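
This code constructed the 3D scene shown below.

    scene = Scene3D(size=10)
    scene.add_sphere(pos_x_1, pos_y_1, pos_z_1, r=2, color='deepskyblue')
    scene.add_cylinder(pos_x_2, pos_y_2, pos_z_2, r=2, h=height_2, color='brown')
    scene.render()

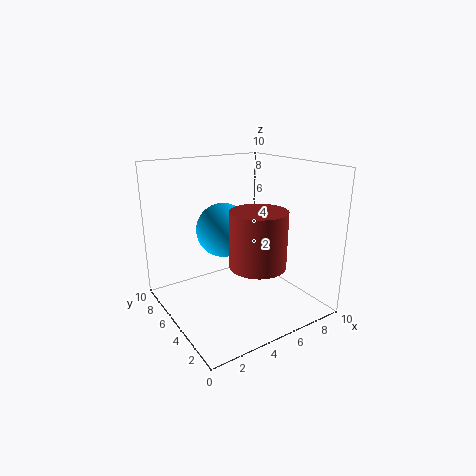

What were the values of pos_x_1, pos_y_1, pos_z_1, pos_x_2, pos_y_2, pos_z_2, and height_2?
pos_x_1 = 5; pos_y_1 = 7; pos_z_1 = 5; pos_x_2 = 6; pos_y_2 = 4; pos_z_2 = 3; height_2 = 4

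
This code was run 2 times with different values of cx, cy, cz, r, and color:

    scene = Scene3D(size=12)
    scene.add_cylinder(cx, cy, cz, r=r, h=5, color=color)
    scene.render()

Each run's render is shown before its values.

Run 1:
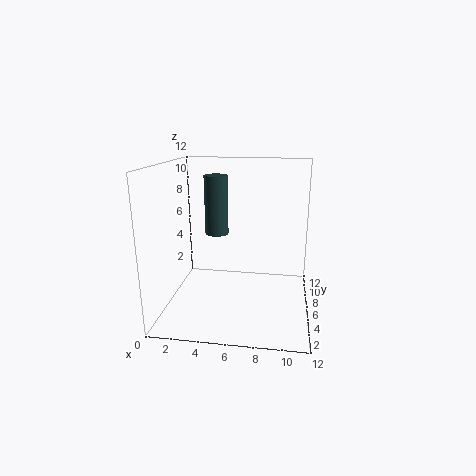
cx = 4, cy = 7, cz = 6, r = 1, color = 'darkslategray'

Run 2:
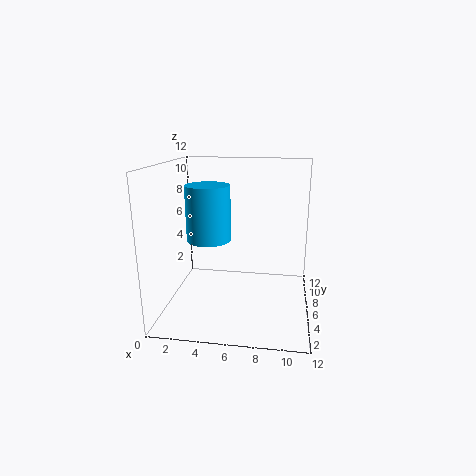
cx = 3, cy = 8, cz = 5, r = 2, color = 'deepskyblue'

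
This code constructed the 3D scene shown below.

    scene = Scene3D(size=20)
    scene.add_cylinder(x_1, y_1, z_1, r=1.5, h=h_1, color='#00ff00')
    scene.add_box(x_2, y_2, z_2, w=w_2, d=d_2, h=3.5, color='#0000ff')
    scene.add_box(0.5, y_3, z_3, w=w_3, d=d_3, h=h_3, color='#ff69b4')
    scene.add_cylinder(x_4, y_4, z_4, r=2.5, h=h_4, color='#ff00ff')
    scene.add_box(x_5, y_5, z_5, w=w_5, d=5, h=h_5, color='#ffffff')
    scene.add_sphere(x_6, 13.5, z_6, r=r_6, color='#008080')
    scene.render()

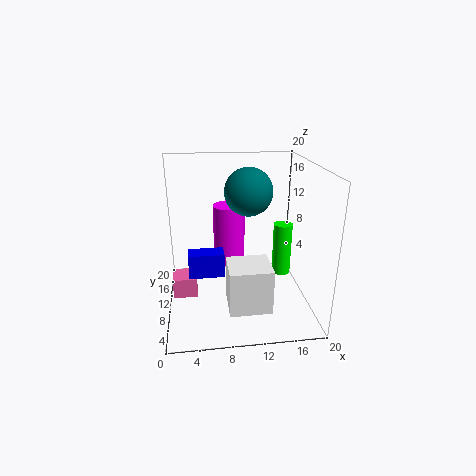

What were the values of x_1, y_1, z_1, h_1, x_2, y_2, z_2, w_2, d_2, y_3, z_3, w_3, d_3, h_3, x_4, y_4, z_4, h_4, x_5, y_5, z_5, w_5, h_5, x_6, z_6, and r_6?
x_1 = 18, y_1 = 15.5, z_1 = 1, h_1 = 8.5, x_2 = 3, y_2 = 9, z_2 = 4.5, w_2 = 5, d_2 = 2.5, y_3 = 10.5, z_3 = 0.5, w_3 = 3.5, d_3 = 3.5, h_3 = 3, x_4 = 9.5, y_4 = 17, z_4 = 3, h_4 = 9.5, x_5 = 8, y_5 = 2.5, z_5 = 2.5, w_5 = 5.5, h_5 = 6, x_6 = 12, z_6 = 15.5, r_6 = 3.5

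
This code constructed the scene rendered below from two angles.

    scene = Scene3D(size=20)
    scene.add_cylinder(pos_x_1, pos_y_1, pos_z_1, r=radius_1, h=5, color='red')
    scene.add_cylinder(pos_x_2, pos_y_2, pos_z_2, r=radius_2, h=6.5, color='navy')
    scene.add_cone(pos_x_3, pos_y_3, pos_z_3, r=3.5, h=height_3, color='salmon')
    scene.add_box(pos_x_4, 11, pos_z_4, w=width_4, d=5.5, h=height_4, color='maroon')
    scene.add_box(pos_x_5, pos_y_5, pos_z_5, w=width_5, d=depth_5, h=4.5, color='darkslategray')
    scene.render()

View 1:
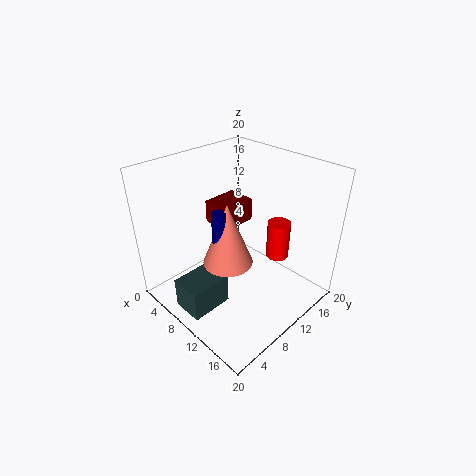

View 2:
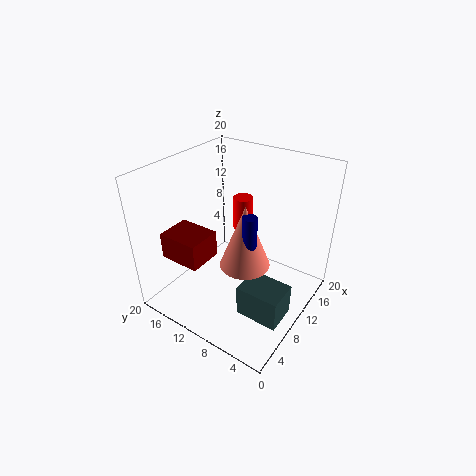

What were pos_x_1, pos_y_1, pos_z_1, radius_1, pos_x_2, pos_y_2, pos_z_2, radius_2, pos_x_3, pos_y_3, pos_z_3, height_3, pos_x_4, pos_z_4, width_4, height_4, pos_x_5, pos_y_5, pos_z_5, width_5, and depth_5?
pos_x_1 = 15, pos_y_1 = 12.5, pos_z_1 = 8.5, radius_1 = 1.5, pos_x_2 = 9, pos_y_2 = 7.5, pos_z_2 = 8, radius_2 = 1, pos_x_3 = 9.5, pos_y_3 = 8.5, pos_z_3 = 6.5, height_3 = 9, pos_x_4 = 2, pos_z_4 = 9, width_4 = 4.5, height_4 = 3.5, pos_x_5 = 6, pos_y_5 = 1.5, pos_z_5 = 0.5, width_5 = 4.5, depth_5 = 6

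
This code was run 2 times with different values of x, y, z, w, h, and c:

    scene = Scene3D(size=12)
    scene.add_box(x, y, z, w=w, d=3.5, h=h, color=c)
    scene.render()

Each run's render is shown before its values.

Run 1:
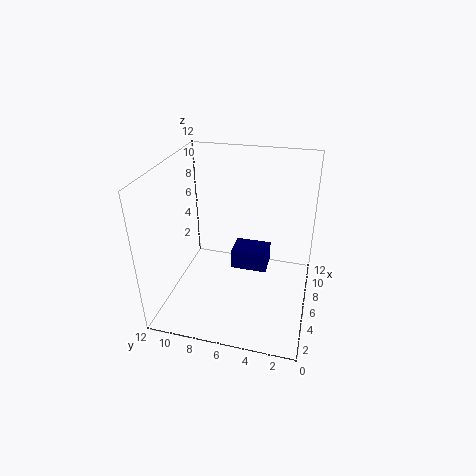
x = 9, y = 4, z = 0.5, w = 2.5, h = 2, c = 'navy'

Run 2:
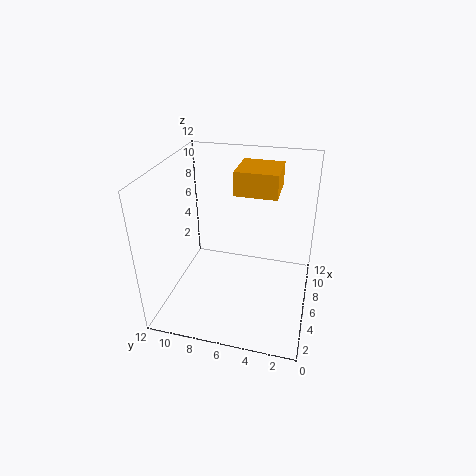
x = 6.5, y = 3, z = 9.5, w = 3.5, h = 2, c = 'orange'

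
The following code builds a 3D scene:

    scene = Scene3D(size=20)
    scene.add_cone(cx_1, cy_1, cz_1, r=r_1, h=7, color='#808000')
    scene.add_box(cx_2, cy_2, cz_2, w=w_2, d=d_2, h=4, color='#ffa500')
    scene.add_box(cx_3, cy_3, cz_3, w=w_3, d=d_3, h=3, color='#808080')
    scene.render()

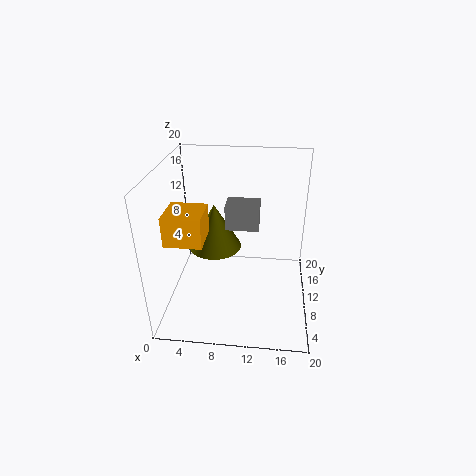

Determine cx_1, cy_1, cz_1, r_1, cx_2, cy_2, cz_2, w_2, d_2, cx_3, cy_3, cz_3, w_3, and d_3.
cx_1 = 6, cy_1 = 14, cz_1 = 6, r_1 = 4, cx_2 = 1, cy_2 = 5, cz_2 = 11, w_2 = 5, d_2 = 5, cx_3 = 9, cy_3 = 5, cz_3 = 14, w_3 = 4, d_3 = 3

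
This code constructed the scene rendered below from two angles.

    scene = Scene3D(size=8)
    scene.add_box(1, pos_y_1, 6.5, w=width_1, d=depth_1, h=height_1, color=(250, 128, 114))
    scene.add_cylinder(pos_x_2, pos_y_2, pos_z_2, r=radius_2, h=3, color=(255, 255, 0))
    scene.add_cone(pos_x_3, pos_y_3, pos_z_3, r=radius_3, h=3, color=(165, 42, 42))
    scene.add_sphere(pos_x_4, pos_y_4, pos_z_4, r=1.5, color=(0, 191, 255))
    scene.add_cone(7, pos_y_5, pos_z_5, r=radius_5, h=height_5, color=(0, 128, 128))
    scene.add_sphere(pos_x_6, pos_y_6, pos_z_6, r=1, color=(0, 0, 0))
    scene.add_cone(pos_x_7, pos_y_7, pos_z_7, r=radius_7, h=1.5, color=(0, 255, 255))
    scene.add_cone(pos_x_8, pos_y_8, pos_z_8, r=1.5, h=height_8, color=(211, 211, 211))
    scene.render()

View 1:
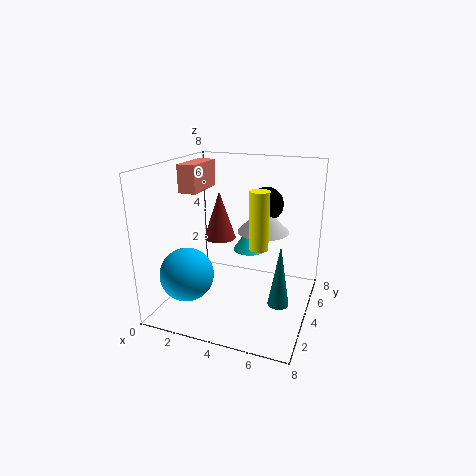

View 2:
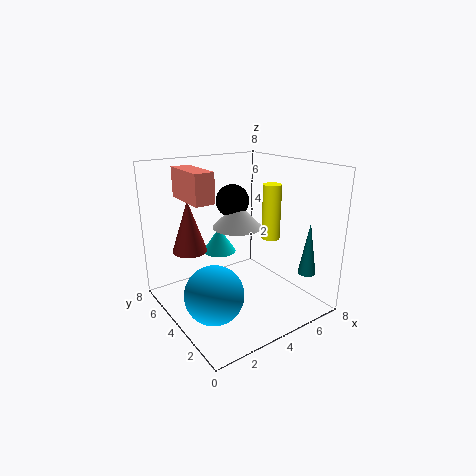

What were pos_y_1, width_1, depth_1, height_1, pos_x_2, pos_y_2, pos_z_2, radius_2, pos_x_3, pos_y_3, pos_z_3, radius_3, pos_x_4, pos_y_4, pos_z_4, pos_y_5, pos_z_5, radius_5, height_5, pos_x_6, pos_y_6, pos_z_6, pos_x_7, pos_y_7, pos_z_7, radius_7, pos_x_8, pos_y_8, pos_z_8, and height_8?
pos_y_1 = 3; width_1 = 1; depth_1 = 2.5; height_1 = 1.5; pos_x_2 = 5.5; pos_y_2 = 3; pos_z_2 = 4; radius_2 = 0.5; pos_x_3 = 2; pos_y_3 = 6; pos_z_3 = 3; radius_3 = 1; pos_x_4 = 1.5; pos_y_4 = 2.5; pos_z_4 = 2; pos_y_5 = 1.5; pos_z_5 = 2; radius_5 = 0.5; height_5 = 3; pos_x_6 = 5; pos_y_6 = 6; pos_z_6 = 5.5; pos_x_7 = 4; pos_y_7 = 6; pos_z_7 = 2.5; radius_7 = 1; pos_x_8 = 5; pos_y_8 = 5.5; pos_z_8 = 4; height_8 = 1.5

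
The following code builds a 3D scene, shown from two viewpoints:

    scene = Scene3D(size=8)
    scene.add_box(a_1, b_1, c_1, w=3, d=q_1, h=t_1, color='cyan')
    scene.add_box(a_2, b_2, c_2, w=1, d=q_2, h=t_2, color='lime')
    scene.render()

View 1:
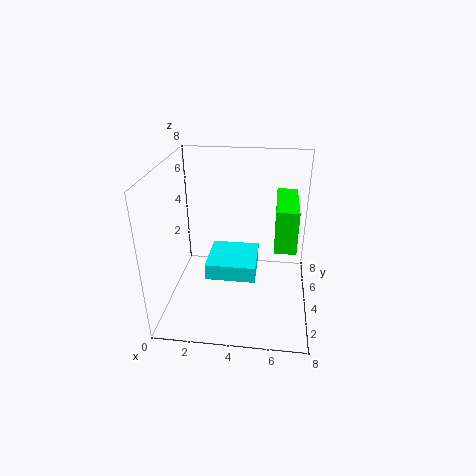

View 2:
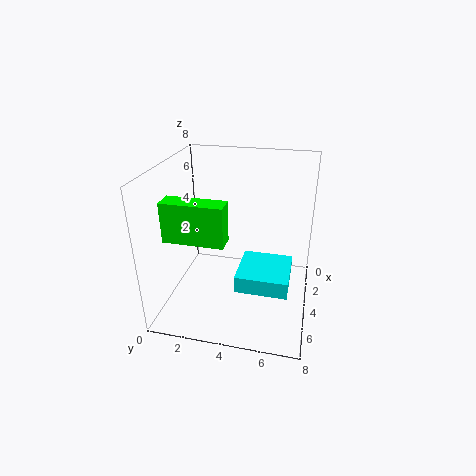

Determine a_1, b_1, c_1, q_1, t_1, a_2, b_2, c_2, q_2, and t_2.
a_1 = 2; b_1 = 4; c_1 = 1; q_1 = 3; t_1 = 1; a_2 = 6; b_2 = 1; c_2 = 5; q_2 = 3; t_2 = 2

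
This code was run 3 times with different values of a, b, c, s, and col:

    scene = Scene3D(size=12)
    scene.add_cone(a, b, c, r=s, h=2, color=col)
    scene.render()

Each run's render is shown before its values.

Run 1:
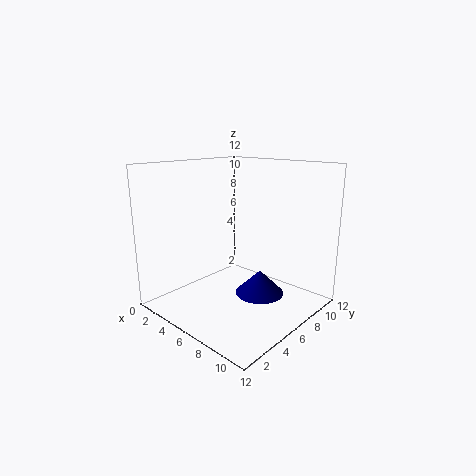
a = 8, b = 6.5, c = 1.5, s = 2, col = 'navy'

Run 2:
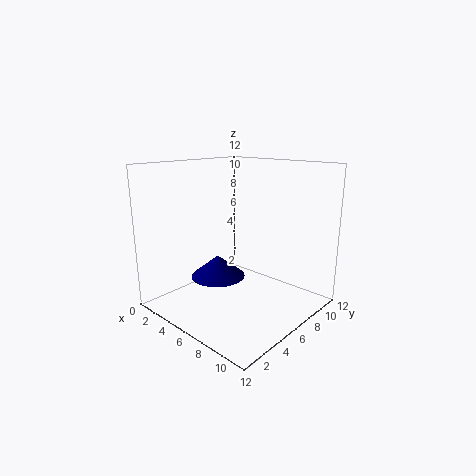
a = 3, b = 6.5, c = 1.5, s = 2.5, col = 'navy'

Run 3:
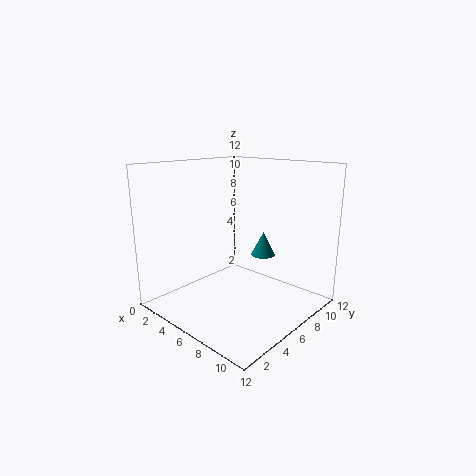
a = 7.5, b = 7.5, c = 4.5, s = 1, col = 'teal'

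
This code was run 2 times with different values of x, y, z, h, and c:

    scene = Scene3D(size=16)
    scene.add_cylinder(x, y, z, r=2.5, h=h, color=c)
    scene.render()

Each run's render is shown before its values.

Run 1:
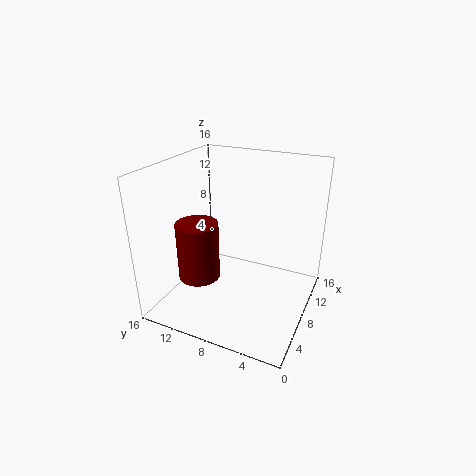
x = 7.5, y = 13, z = 2, h = 7, c = 'maroon'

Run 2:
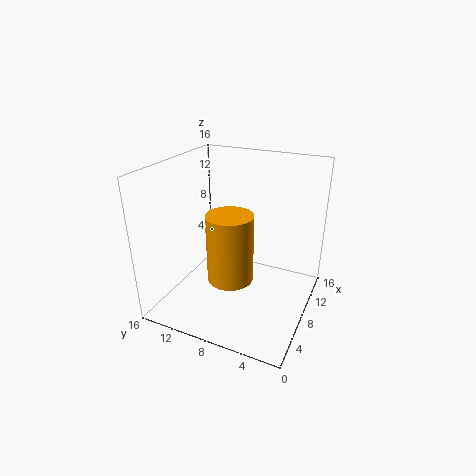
x = 6, y = 8, z = 4, h = 7.5, c = 'orange'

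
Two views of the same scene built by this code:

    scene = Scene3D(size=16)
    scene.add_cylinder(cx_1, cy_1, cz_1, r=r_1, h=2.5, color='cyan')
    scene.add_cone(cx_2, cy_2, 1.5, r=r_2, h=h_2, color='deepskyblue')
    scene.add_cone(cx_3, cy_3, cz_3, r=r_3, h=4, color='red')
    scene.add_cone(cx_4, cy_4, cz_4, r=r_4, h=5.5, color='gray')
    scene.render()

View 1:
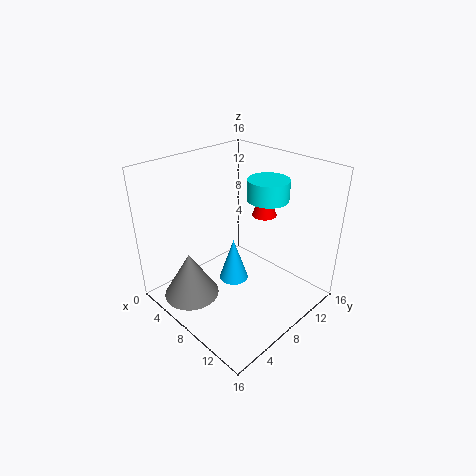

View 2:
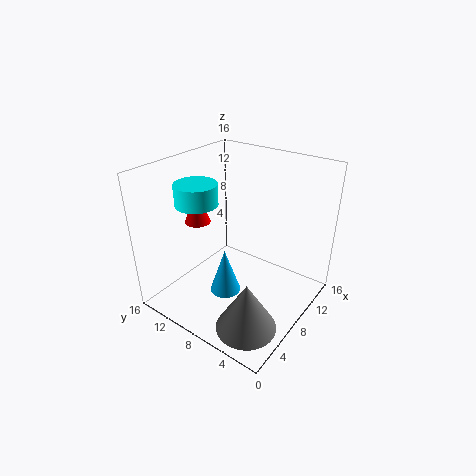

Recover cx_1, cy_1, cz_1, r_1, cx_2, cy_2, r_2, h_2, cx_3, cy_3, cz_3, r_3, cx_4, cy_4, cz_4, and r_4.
cx_1 = 7.5
cy_1 = 13.5
cz_1 = 10.75
r_1 = 2.5
cx_2 = 6.5
cy_2 = 8.75
r_2 = 1.75
h_2 = 5.25
cx_3 = 7.25
cy_3 = 13.25
cz_3 = 8.75
r_3 = 1.5
cx_4 = 4
cy_4 = 4
cz_4 = 0.25
r_4 = 3.25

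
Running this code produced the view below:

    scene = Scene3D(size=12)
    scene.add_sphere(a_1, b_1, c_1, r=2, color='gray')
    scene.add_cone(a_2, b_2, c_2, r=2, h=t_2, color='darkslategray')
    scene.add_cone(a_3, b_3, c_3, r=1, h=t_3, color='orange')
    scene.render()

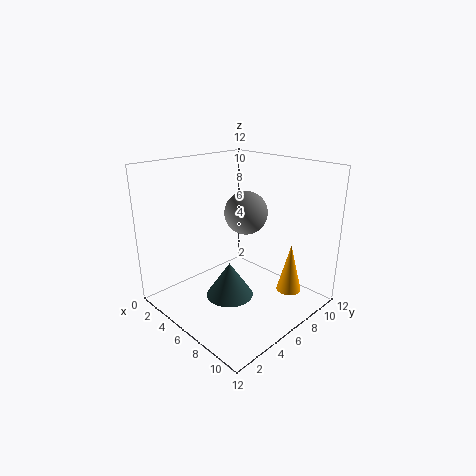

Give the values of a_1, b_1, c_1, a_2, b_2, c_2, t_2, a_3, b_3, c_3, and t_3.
a_1 = 4
b_1 = 9
c_1 = 7
a_2 = 6
b_2 = 5
c_2 = 1
t_2 = 3
a_3 = 10
b_3 = 8
c_3 = 2
t_3 = 4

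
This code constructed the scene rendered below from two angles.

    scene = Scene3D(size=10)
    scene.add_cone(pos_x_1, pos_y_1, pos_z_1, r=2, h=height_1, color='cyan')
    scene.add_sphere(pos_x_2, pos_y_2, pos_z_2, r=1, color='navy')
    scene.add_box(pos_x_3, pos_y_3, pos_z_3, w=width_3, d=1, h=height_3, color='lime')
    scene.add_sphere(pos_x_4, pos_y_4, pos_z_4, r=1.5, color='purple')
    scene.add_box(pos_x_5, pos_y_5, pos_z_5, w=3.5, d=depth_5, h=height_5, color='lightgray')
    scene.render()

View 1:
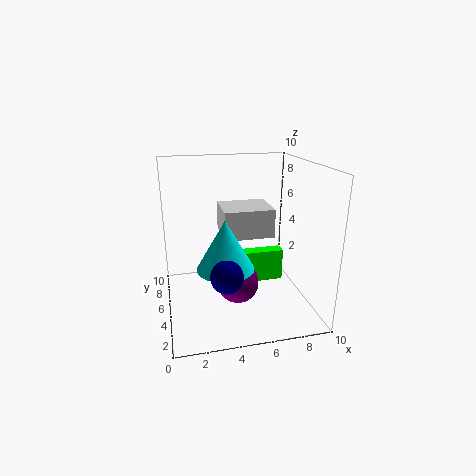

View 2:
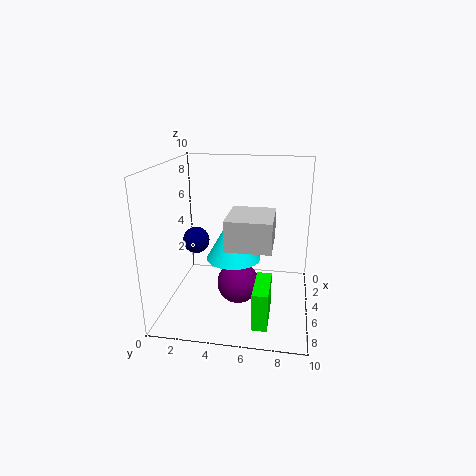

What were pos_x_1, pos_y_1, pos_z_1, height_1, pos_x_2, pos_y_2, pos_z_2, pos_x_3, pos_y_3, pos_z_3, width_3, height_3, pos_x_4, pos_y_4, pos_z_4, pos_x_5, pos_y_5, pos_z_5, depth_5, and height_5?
pos_x_1 = 4; pos_y_1 = 4.5; pos_z_1 = 3; height_1 = 3.5; pos_x_2 = 3.5; pos_y_2 = 1.5; pos_z_2 = 4; pos_x_3 = 6; pos_y_3 = 6.5; pos_z_3 = 0.5; width_3 = 3; height_3 = 2.5; pos_x_4 = 5; pos_y_4 = 5; pos_z_4 = 1.5; pos_x_5 = 4; pos_y_5 = 4.5; pos_z_5 = 5; depth_5 = 3; height_5 = 2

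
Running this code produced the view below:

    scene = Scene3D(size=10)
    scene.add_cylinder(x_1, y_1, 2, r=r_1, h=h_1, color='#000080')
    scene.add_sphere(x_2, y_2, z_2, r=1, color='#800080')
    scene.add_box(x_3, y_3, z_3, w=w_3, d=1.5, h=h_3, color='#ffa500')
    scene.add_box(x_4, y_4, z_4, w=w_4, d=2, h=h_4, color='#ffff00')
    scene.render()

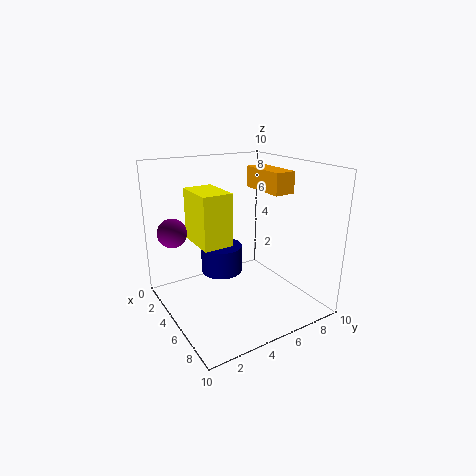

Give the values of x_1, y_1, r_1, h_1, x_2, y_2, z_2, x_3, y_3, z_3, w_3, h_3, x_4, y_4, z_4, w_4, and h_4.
x_1 = 3.5; y_1 = 4.5; r_1 = 1.5; h_1 = 2; x_2 = 3; y_2 = 1; z_2 = 5.5; x_3 = 3; y_3 = 7; z_3 = 8; w_3 = 3.5; h_3 = 1.5; x_4 = 3; y_4 = 2; z_4 = 5; w_4 = 3; h_4 = 3.5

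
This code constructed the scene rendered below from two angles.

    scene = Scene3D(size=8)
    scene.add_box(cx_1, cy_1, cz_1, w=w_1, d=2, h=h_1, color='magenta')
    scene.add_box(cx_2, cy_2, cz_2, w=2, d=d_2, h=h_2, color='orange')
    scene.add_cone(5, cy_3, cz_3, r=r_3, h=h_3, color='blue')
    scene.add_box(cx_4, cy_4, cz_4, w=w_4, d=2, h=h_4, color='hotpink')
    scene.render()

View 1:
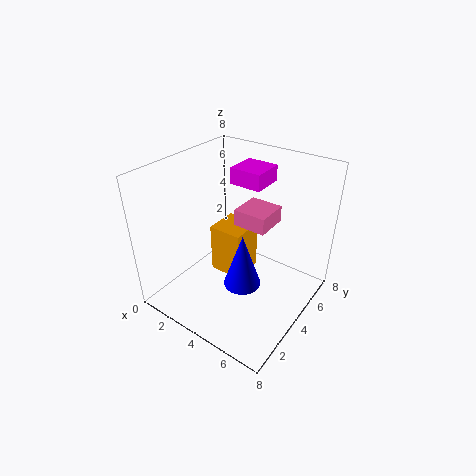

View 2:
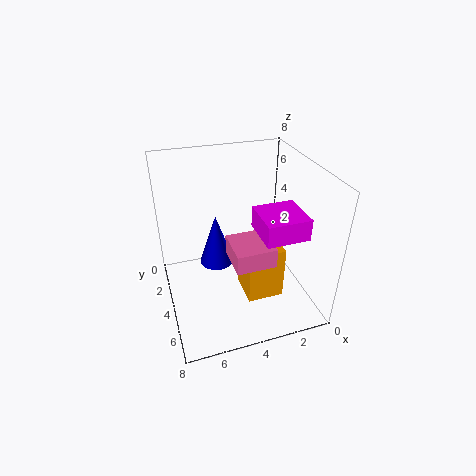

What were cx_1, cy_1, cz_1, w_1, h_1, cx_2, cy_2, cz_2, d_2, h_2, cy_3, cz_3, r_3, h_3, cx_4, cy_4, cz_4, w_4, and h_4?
cx_1 = 2
cy_1 = 6
cz_1 = 6
w_1 = 2
h_1 = 1
cx_2 = 2
cy_2 = 4
cz_2 = 1
d_2 = 2
h_2 = 3
cy_3 = 3
cz_3 = 2
r_3 = 1
h_3 = 3
cx_4 = 3
cy_4 = 5
cz_4 = 4
w_4 = 2
h_4 = 1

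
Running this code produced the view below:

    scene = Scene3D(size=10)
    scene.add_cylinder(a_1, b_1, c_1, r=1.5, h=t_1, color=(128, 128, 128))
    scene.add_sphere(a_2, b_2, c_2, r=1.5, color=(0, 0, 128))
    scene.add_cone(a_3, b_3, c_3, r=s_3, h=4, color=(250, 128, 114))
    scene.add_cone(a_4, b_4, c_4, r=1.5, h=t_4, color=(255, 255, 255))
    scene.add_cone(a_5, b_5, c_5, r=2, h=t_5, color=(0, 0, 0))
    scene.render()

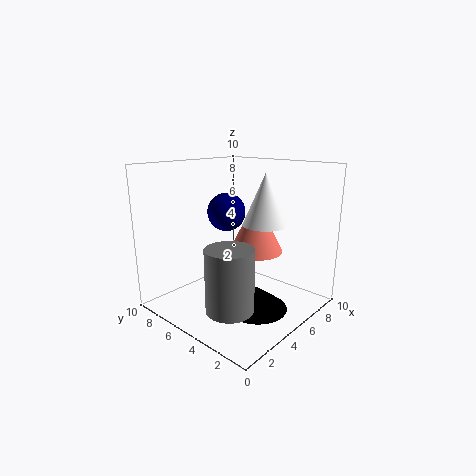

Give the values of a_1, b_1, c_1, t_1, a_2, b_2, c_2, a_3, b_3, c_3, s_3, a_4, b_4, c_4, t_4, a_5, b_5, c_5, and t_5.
a_1 = 2; b_1 = 3; c_1 = 1.5; t_1 = 4; a_2 = 7; b_2 = 8; c_2 = 6; a_3 = 7; b_3 = 5; c_3 = 3.5; s_3 = 2; a_4 = 6; b_4 = 3.5; c_4 = 6; t_4 = 3.5; a_5 = 4; b_5 = 2.5; c_5 = 1; t_5 = 1.5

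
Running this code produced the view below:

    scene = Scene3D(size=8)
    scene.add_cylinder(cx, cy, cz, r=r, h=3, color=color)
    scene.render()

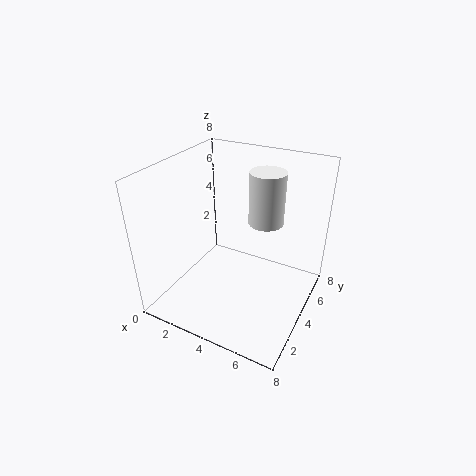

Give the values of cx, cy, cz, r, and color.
cx = 5, cy = 5.5, cz = 4.5, r = 1, color = 'white'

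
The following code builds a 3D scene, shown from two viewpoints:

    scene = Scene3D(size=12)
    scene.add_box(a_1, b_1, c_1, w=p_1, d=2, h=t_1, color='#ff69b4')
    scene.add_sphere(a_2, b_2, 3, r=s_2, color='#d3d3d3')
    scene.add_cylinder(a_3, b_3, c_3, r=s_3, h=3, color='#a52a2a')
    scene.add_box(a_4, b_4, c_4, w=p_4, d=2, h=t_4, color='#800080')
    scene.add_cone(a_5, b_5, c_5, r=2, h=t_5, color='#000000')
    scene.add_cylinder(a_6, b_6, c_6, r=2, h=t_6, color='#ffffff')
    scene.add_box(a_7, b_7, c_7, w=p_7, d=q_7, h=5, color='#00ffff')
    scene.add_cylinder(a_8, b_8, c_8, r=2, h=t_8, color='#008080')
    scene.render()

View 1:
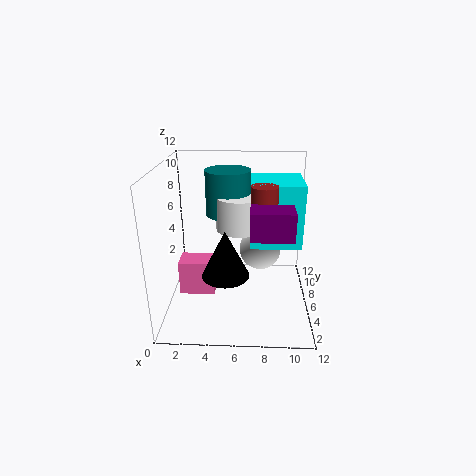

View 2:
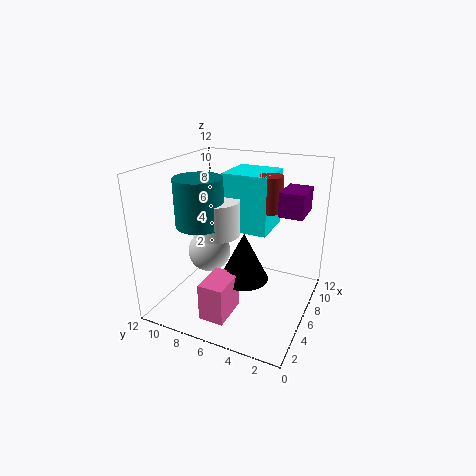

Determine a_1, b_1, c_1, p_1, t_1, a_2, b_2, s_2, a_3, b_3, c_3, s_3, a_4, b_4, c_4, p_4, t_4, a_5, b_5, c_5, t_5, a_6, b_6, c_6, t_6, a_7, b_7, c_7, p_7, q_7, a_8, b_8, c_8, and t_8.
a_1 = 1, b_1 = 5, c_1 = 1, p_1 = 3, t_1 = 3, a_2 = 8, b_2 = 10, s_2 = 2, a_3 = 8, b_3 = 4, c_3 = 8, s_3 = 1, a_4 = 7, b_4 = 1, c_4 = 8, p_4 = 3, t_4 = 2, a_5 = 5, b_5 = 5, c_5 = 3, t_5 = 4, a_6 = 6, b_6 = 8, c_6 = 6, t_6 = 3, a_7 = 7, b_7 = 4, c_7 = 6, p_7 = 4, q_7 = 4, a_8 = 5, b_8 = 9, c_8 = 7, t_8 = 4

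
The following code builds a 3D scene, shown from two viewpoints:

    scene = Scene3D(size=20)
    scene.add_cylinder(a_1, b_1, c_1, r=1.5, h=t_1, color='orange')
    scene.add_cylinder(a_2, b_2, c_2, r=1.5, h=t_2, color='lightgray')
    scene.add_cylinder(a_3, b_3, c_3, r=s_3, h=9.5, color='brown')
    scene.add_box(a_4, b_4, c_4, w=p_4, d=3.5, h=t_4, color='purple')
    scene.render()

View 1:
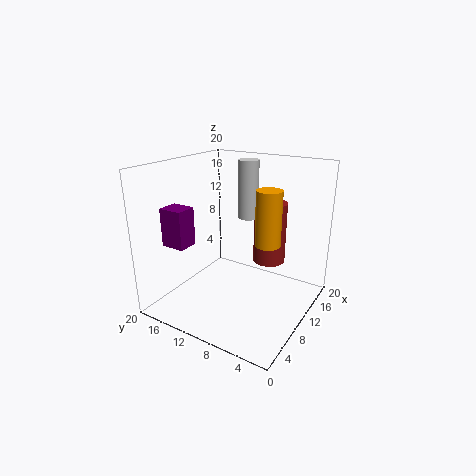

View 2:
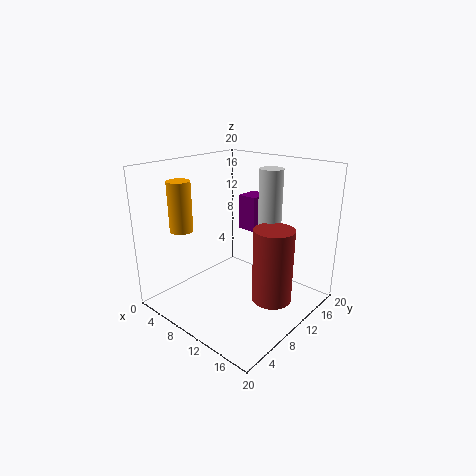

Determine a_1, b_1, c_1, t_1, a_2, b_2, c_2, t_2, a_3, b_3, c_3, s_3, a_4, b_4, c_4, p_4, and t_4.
a_1 = 6
b_1 = 3.5
c_1 = 12
t_1 = 6.5
a_2 = 14.5
b_2 = 11
c_2 = 11.5
t_2 = 8.5
a_3 = 17
b_3 = 8.5
c_3 = 4
s_3 = 2.5
a_4 = 5
b_4 = 16
c_4 = 8.5
p_4 = 3
t_4 = 5.5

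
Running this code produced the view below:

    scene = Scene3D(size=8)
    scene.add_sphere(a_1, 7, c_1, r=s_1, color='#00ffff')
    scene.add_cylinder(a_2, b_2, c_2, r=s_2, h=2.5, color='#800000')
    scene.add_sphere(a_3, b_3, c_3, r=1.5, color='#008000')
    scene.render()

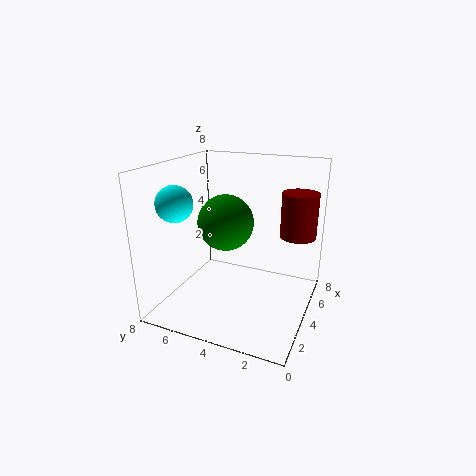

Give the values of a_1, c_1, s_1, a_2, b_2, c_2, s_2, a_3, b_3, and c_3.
a_1 = 2.5
c_1 = 6
s_1 = 1
a_2 = 5.5
b_2 = 1
c_2 = 4
s_2 = 1
a_3 = 3.5
b_3 = 4.5
c_3 = 5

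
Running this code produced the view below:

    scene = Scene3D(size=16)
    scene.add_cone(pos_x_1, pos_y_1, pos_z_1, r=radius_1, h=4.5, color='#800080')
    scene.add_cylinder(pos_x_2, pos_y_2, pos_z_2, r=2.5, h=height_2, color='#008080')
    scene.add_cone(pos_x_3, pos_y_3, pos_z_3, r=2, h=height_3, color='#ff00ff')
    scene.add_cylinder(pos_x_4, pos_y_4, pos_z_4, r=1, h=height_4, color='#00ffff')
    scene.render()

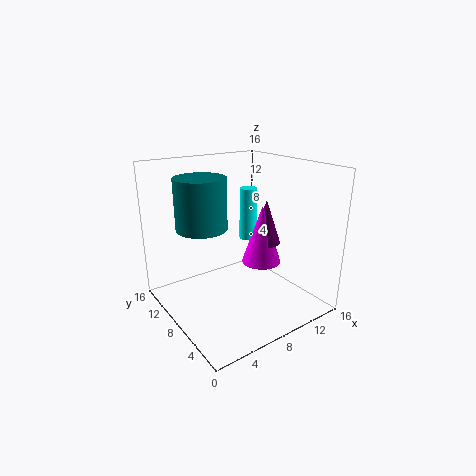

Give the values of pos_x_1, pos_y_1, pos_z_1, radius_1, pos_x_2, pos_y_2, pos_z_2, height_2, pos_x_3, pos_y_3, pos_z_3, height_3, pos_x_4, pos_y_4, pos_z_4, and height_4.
pos_x_1 = 9; pos_y_1 = 4.5; pos_z_1 = 8.5; radius_1 = 1.5; pos_x_2 = 3; pos_y_2 = 7; pos_z_2 = 10.5; height_2 = 5; pos_x_3 = 8.5; pos_y_3 = 4.5; pos_z_3 = 6.5; height_3 = 6; pos_x_4 = 10.5; pos_y_4 = 9.5; pos_z_4 = 7; height_4 = 6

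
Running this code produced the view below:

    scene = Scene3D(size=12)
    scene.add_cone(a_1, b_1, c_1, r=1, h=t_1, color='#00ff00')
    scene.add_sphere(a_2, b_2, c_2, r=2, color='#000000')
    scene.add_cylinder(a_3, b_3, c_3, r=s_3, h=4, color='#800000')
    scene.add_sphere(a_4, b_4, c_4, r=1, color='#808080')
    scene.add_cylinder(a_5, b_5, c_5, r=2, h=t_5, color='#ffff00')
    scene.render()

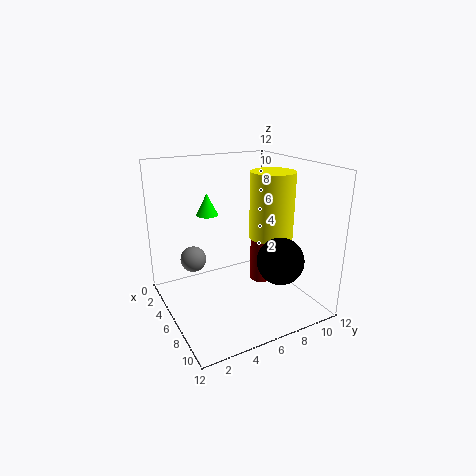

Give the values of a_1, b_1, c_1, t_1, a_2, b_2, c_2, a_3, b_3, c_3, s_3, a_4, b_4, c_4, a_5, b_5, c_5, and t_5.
a_1 = 2; b_1 = 5; c_1 = 7; t_1 = 2; a_2 = 8; b_2 = 9; c_2 = 4; a_3 = 5; b_3 = 9; c_3 = 1; s_3 = 1; a_4 = 6; b_4 = 2; c_4 = 5; a_5 = 5; b_5 = 10; c_5 = 5; t_5 = 6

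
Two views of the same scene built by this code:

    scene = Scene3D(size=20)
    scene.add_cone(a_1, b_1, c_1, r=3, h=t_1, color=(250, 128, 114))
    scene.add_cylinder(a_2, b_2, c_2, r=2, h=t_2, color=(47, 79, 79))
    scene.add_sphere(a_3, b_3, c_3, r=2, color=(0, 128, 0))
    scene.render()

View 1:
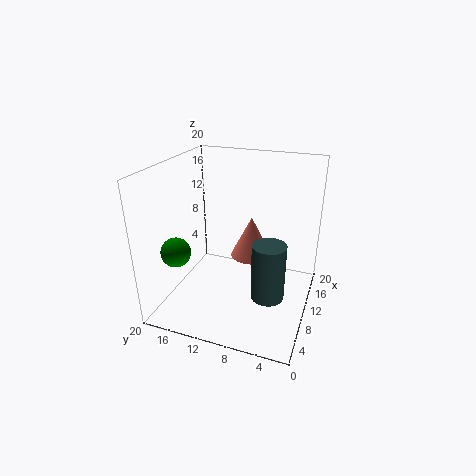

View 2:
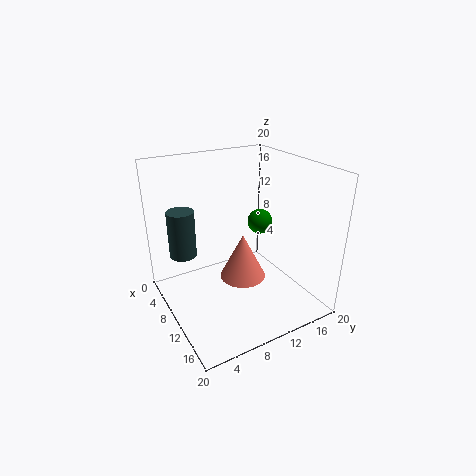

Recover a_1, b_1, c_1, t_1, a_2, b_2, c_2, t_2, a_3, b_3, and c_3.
a_1 = 13
b_1 = 9
c_1 = 6
t_1 = 6
a_2 = 4
b_2 = 4
c_2 = 6
t_2 = 7
a_3 = 5
b_3 = 17
c_3 = 9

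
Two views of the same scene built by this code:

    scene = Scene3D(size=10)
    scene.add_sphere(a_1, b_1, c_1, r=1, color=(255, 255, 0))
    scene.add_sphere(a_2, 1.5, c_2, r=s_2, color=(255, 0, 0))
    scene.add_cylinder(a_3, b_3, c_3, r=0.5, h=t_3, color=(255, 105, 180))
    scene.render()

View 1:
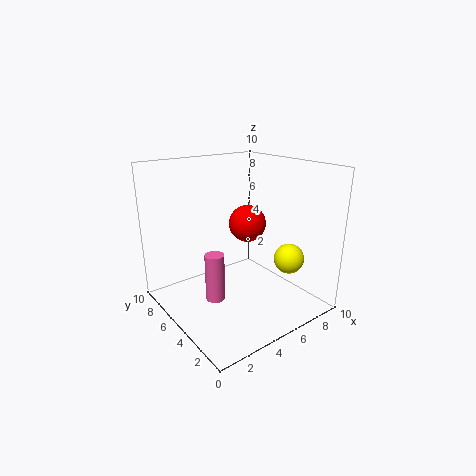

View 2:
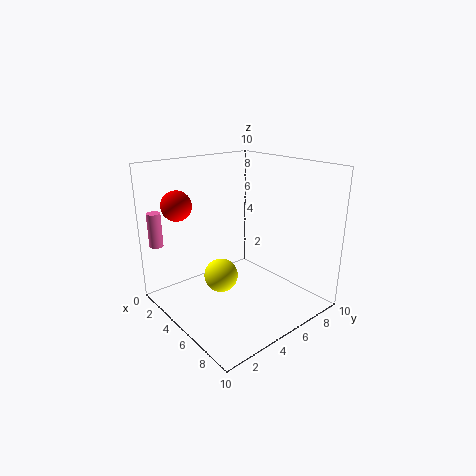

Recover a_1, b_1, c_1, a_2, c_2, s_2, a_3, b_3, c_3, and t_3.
a_1 = 7, b_1 = 2, c_1 = 4, a_2 = 3, c_2 = 7.5, s_2 = 1, a_3 = 0.5, b_3 = 1, c_3 = 4, t_3 = 2.5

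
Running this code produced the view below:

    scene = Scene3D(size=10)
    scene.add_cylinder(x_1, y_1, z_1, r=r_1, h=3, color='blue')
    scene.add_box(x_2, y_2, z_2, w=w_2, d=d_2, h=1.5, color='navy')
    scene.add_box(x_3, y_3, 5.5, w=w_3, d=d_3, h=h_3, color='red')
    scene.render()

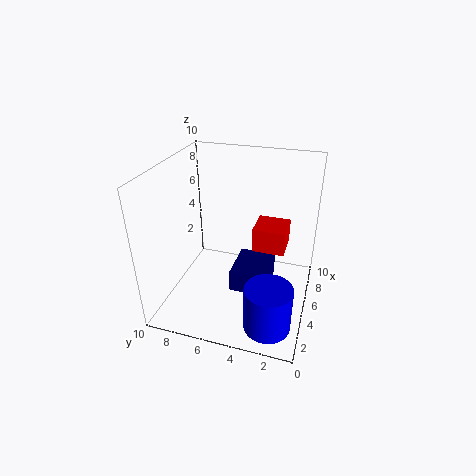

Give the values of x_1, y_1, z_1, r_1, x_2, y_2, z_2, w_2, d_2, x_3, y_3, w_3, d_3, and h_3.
x_1 = 1.5, y_1 = 2, z_1 = 1, r_1 = 1.5, x_2 = 3, y_2 = 2.5, z_2 = 2, w_2 = 3, d_2 = 2.5, x_3 = 3, y_3 = 1.5, w_3 = 2, d_3 = 2, h_3 = 1.5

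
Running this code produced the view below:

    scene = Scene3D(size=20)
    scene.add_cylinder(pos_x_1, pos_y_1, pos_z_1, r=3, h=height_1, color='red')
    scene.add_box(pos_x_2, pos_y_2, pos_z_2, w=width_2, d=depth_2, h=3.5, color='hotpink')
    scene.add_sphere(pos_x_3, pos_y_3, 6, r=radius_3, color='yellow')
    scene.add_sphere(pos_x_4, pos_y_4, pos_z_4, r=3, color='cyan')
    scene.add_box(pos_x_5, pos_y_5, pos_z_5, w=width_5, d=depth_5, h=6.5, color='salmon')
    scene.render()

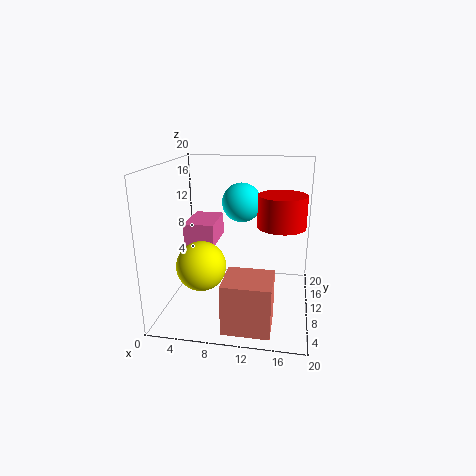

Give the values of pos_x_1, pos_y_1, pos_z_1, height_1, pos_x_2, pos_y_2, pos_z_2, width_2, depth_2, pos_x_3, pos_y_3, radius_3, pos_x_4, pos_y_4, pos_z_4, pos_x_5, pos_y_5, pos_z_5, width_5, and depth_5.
pos_x_1 = 16, pos_y_1 = 7, pos_z_1 = 13, height_1 = 4, pos_x_2 = 1.5, pos_y_2 = 11.5, pos_z_2 = 7.5, width_2 = 4.5, depth_2 = 7, pos_x_3 = 5, pos_y_3 = 8.5, radius_3 = 3.5, pos_x_4 = 9.5, pos_y_4 = 16, pos_z_4 = 13.5, pos_x_5 = 9.5, pos_y_5 = 0.5, pos_z_5 = 1, width_5 = 6, depth_5 = 5.5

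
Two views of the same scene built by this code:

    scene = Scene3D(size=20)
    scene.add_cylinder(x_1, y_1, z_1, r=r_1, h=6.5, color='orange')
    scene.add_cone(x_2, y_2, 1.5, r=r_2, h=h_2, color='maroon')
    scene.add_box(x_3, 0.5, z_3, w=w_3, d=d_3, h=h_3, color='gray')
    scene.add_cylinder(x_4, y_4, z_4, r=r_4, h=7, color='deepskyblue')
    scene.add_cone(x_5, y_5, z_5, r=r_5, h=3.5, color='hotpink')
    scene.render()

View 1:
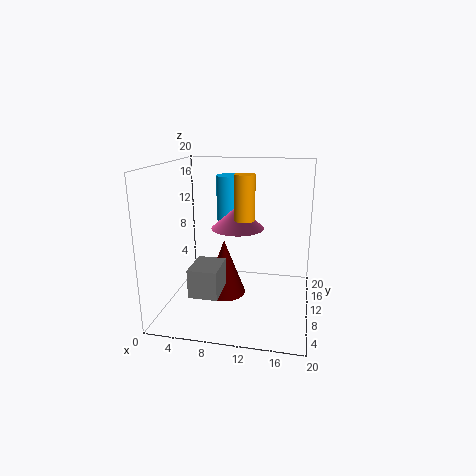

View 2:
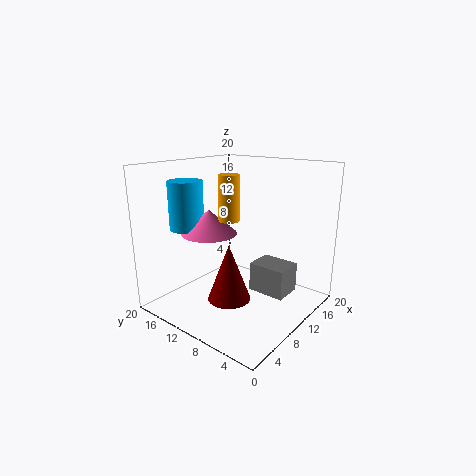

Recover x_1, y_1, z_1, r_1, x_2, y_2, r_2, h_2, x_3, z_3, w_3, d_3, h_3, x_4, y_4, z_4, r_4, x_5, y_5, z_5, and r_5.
x_1 = 10.5; y_1 = 12; z_1 = 12; r_1 = 1.5; x_2 = 8; y_2 = 10; r_2 = 3; h_2 = 8; x_3 = 6; z_3 = 5.5; w_3 = 3.5; d_3 = 4.5; h_3 = 3.5; x_4 = 7.5; y_4 = 17.5; z_4 = 10.5; r_4 = 2.5; x_5 = 9; y_5 = 14.5; z_5 = 10; r_5 = 4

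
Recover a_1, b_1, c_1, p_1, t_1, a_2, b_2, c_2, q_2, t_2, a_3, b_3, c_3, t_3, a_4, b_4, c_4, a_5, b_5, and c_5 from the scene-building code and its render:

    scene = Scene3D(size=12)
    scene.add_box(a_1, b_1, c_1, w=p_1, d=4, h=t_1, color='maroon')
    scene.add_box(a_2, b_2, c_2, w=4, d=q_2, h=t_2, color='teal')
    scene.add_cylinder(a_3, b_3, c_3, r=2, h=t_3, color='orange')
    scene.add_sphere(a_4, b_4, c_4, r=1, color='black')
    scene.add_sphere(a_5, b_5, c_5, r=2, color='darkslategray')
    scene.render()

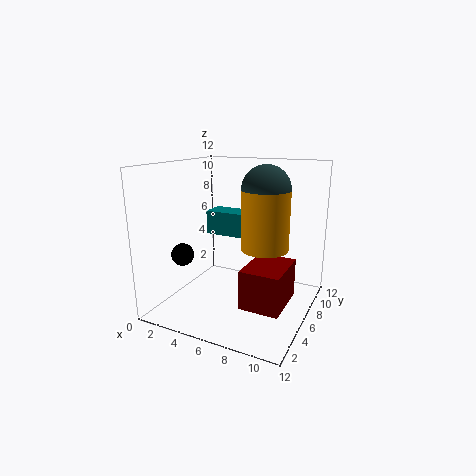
a_1 = 8
b_1 = 2
c_1 = 2
p_1 = 3
t_1 = 3
a_2 = 3
b_2 = 6
c_2 = 6
q_2 = 2
t_2 = 2
a_3 = 8
b_3 = 7
c_3 = 5
t_3 = 5
a_4 = 1
b_4 = 5
c_4 = 4
a_5 = 8
b_5 = 7
c_5 = 10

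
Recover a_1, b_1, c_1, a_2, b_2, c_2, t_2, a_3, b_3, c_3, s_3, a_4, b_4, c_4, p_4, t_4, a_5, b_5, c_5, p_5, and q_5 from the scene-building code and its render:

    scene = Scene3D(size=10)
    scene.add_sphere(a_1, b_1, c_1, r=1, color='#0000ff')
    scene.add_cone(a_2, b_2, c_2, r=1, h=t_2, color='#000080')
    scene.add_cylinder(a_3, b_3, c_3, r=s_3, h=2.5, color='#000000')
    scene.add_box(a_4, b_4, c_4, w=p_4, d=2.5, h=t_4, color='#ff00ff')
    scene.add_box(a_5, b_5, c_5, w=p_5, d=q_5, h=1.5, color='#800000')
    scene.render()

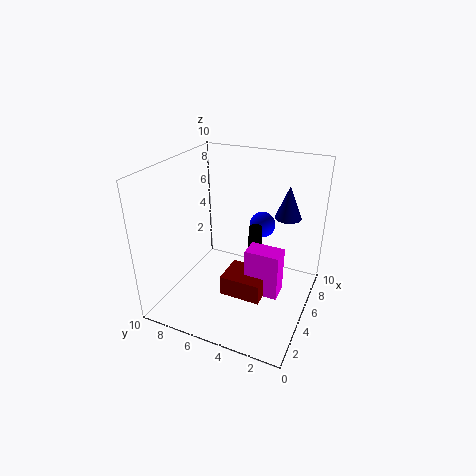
a_1 = 8.5
b_1 = 4.5
c_1 = 4.5
a_2 = 8.5
b_2 = 2.5
c_2 = 5.5
t_2 = 2.5
a_3 = 7
b_3 = 4.5
c_3 = 2.5
s_3 = 0.5
a_4 = 5
b_4 = 2
c_4 = 0.5
p_4 = 1.5
t_4 = 3.5
a_5 = 4
b_5 = 3
c_5 = 0.5
p_5 = 2.5
q_5 = 3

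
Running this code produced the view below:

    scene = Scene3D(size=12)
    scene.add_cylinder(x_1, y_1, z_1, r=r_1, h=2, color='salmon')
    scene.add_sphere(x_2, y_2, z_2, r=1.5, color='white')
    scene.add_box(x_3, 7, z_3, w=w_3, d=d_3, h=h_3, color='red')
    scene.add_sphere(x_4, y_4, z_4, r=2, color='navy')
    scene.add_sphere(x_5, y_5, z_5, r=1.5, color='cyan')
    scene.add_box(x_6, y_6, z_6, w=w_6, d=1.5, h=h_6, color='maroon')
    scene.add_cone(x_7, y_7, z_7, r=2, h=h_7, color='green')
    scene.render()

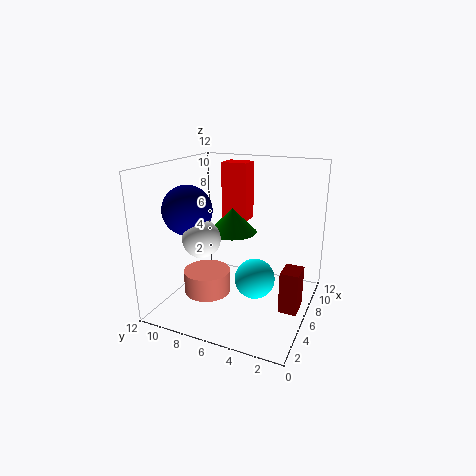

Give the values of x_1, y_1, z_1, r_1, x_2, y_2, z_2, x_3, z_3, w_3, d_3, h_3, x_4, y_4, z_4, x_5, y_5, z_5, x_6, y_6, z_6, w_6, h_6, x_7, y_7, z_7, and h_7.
x_1 = 5; y_1 = 8.5; z_1 = 1; r_1 = 2; x_2 = 3.5; y_2 = 8; z_2 = 6.5; x_3 = 10; z_3 = 6; w_3 = 2; d_3 = 2.5; h_3 = 5.5; x_4 = 4; y_4 = 9.5; z_4 = 8.5; x_5 = 3.5; y_5 = 3.5; z_5 = 4; x_6 = 5; y_6 = 0.5; z_6 = 0.5; w_6 = 2; h_6 = 3.5; x_7 = 6; y_7 = 6.5; z_7 = 6.5; h_7 = 2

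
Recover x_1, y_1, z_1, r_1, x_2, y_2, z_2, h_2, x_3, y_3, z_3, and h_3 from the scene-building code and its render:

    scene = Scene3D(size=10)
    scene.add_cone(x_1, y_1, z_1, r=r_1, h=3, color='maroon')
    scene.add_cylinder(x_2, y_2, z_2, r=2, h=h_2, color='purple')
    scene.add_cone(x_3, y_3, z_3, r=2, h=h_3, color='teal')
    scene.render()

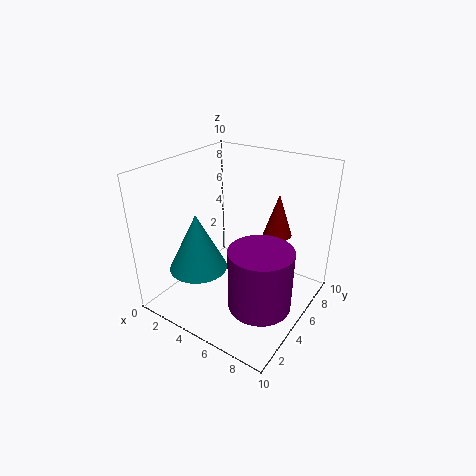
x_1 = 7
y_1 = 7
z_1 = 5
r_1 = 1
x_2 = 8
y_2 = 3
z_2 = 2
h_2 = 4
x_3 = 3
y_3 = 3
z_3 = 3
h_3 = 4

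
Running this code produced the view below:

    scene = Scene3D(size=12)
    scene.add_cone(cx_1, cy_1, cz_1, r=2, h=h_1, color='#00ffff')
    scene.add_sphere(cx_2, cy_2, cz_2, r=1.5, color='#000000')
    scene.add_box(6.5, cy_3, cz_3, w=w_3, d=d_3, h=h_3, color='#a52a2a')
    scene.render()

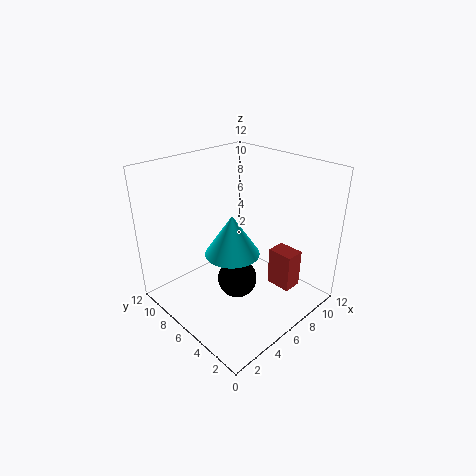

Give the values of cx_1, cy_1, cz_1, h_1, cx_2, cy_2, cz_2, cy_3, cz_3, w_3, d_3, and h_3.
cx_1 = 3.5, cy_1 = 4, cz_1 = 6.5, h_1 = 3, cx_2 = 4, cy_2 = 4, cz_2 = 4, cy_3 = 1, cz_3 = 3, w_3 = 1.5, d_3 = 2, h_3 = 3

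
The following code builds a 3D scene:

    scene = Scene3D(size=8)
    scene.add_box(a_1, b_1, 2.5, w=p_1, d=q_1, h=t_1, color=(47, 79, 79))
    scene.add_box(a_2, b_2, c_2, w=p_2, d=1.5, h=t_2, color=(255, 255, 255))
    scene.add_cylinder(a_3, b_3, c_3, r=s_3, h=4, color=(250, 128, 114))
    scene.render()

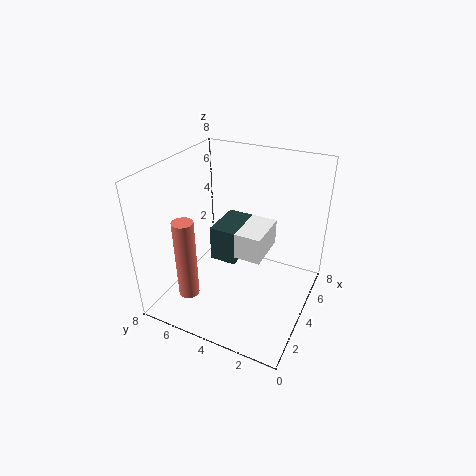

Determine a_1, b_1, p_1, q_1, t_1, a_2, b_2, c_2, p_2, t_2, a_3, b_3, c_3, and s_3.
a_1 = 3.5
b_1 = 4
p_1 = 2.5
q_1 = 1.5
t_1 = 2
a_2 = 3.5
b_2 = 2.5
c_2 = 3
p_2 = 2.5
t_2 = 1.5
a_3 = 0.5
b_3 = 5
c_3 = 2.5
s_3 = 0.5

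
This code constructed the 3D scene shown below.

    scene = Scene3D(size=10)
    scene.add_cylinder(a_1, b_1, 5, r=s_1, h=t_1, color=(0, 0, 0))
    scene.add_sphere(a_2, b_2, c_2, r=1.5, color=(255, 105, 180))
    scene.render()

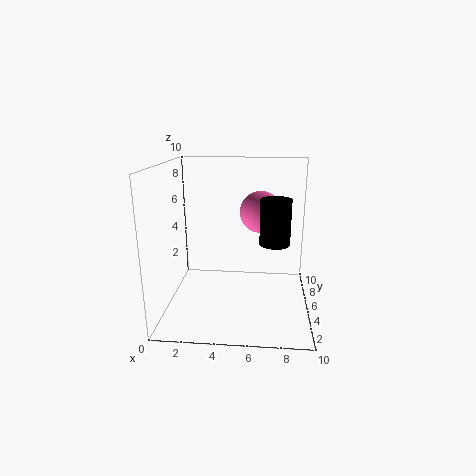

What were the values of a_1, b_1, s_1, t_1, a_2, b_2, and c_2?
a_1 = 7.5
b_1 = 4
s_1 = 1
t_1 = 3
a_2 = 6.5
b_2 = 6.5
c_2 = 6.5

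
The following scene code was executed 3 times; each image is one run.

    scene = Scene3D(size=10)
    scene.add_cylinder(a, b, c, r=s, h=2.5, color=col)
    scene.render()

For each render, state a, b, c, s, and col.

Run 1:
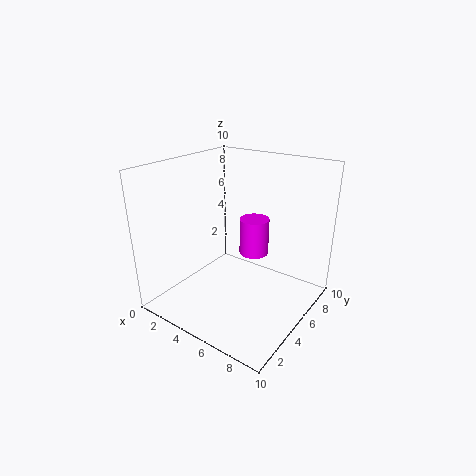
a = 6
b = 5.5
c = 4
s = 1
col = 'magenta'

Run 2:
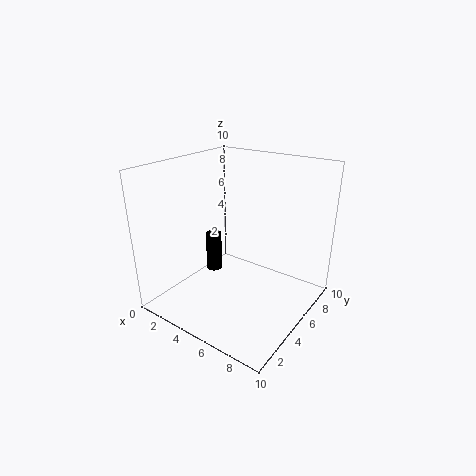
a = 4.5
b = 3
c = 3.5
s = 0.5
col = 'black'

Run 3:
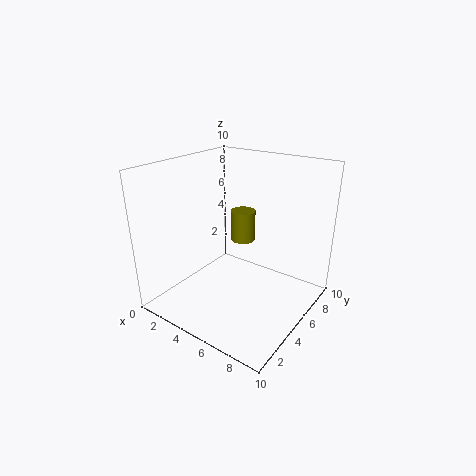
a = 3
b = 8.5
c = 3
s = 1
col = 'olive'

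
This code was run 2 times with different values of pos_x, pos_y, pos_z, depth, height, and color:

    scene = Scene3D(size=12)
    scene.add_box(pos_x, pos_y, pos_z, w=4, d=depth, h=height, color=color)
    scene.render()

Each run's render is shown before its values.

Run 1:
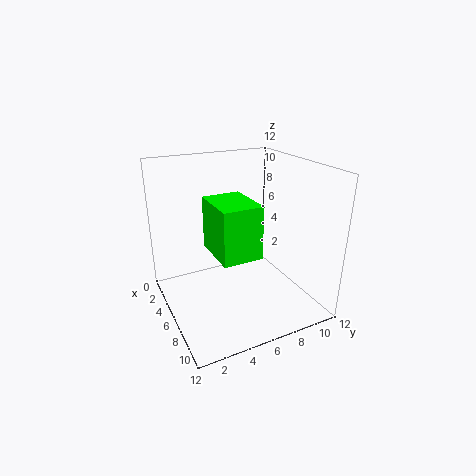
pos_x = 6; pos_y = 3; pos_z = 6; depth = 3; height = 4; color = 'lime'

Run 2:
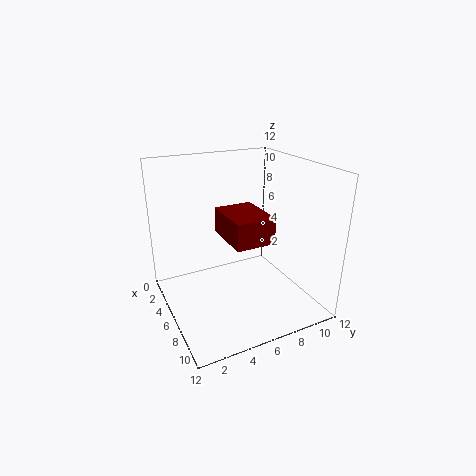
pos_x = 6; pos_y = 4; pos_z = 7; depth = 3; height = 2; color = 'maroon'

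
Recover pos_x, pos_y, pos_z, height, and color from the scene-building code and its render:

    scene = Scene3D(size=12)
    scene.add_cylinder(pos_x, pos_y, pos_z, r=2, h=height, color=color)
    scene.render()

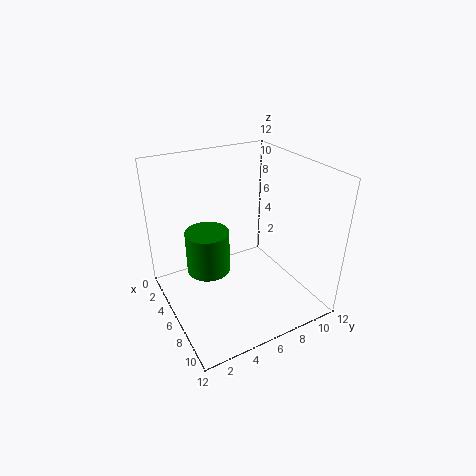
pos_x = 3, pos_y = 4.5, pos_z = 1.5, height = 4, color = 'green'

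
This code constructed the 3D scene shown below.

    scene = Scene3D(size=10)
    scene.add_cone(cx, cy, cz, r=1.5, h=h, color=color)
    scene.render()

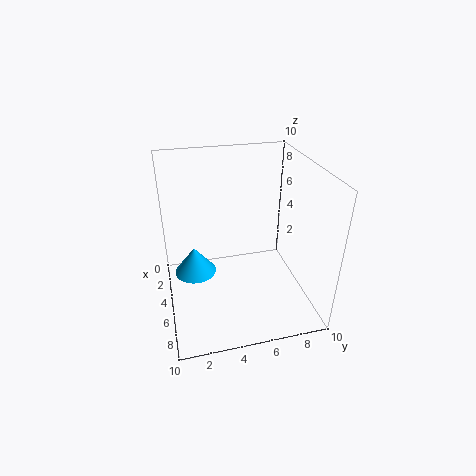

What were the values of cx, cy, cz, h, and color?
cx = 4, cy = 2, cz = 2, h = 2, color = 'deepskyblue'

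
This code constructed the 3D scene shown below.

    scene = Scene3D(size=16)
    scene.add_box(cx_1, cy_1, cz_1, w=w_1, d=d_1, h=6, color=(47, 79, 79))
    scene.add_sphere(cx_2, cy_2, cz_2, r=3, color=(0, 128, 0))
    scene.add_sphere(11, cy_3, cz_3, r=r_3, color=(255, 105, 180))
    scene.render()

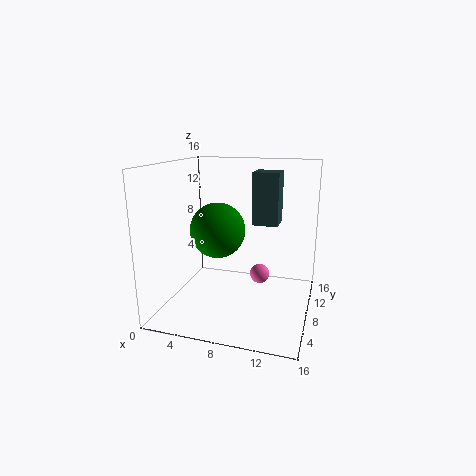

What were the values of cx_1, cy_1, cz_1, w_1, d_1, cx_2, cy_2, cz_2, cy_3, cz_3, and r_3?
cx_1 = 9; cy_1 = 10; cz_1 = 9; w_1 = 3; d_1 = 3; cx_2 = 6; cy_2 = 7; cz_2 = 9; cy_3 = 6; cz_3 = 5; r_3 = 1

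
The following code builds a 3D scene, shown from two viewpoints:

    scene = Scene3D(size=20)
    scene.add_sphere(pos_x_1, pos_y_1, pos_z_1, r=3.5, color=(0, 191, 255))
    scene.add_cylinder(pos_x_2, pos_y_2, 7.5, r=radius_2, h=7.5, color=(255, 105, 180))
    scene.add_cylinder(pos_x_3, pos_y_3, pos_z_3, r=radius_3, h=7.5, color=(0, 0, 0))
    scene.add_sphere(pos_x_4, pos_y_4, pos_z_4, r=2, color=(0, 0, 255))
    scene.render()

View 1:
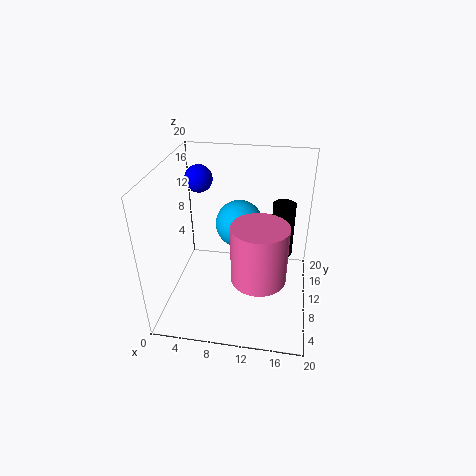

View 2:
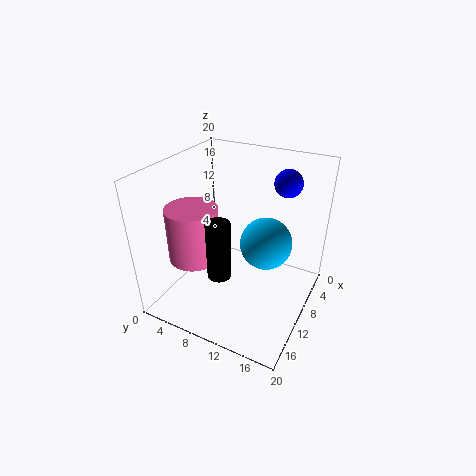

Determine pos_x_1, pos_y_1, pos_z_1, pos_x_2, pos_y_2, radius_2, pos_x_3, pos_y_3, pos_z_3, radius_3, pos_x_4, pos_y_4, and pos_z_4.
pos_x_1 = 9.5; pos_y_1 = 14; pos_z_1 = 10; pos_x_2 = 13.5; pos_y_2 = 5; radius_2 = 3.5; pos_x_3 = 16; pos_y_3 = 10.5; pos_z_3 = 8; radius_3 = 1.5; pos_x_4 = 3.5; pos_y_4 = 14.5; pos_z_4 = 16.5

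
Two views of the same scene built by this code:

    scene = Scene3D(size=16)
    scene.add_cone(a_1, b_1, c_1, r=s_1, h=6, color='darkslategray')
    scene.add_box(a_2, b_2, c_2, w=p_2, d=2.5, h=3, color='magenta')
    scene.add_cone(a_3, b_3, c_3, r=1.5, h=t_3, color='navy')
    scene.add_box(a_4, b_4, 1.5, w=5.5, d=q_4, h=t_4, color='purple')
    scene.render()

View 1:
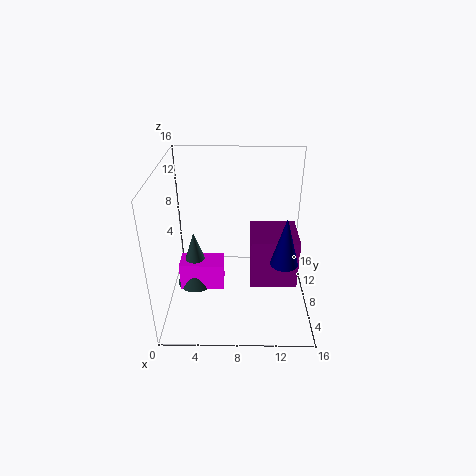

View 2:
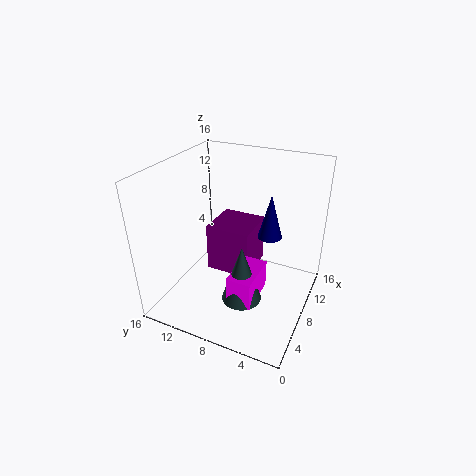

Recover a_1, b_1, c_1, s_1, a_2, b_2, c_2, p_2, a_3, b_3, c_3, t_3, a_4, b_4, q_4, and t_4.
a_1 = 3.5, b_1 = 5.5, c_1 = 4, s_1 = 2, a_2 = 2, b_2 = 4, c_2 = 4, p_2 = 4.5, a_3 = 13, b_3 = 6, c_3 = 6, t_3 = 5.5, a_4 = 9.5, b_4 = 7.5, q_4 = 5.5, t_4 = 6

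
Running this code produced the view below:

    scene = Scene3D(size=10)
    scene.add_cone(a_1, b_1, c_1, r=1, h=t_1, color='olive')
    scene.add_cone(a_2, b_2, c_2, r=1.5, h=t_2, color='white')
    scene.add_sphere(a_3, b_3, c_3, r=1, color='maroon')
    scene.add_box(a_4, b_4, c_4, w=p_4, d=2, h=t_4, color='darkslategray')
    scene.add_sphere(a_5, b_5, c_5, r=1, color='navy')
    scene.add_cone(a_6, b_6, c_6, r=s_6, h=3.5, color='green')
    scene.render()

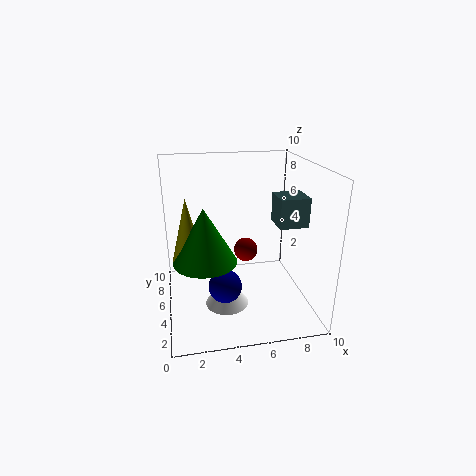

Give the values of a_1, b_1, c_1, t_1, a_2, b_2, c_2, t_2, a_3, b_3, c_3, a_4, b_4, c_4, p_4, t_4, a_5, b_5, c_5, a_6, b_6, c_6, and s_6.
a_1 = 1.5, b_1 = 3.5, c_1 = 4.5, t_1 = 4, a_2 = 4, b_2 = 4, c_2 = 0.5, t_2 = 2, a_3 = 6.5, b_3 = 9, c_3 = 2, a_4 = 7.5, b_4 = 3.5, c_4 = 6, p_4 = 2, t_4 = 2, a_5 = 3.5, b_5 = 1.5, c_5 = 3.5, a_6 = 2.5, b_6 = 3, c_6 = 4.5, s_6 = 2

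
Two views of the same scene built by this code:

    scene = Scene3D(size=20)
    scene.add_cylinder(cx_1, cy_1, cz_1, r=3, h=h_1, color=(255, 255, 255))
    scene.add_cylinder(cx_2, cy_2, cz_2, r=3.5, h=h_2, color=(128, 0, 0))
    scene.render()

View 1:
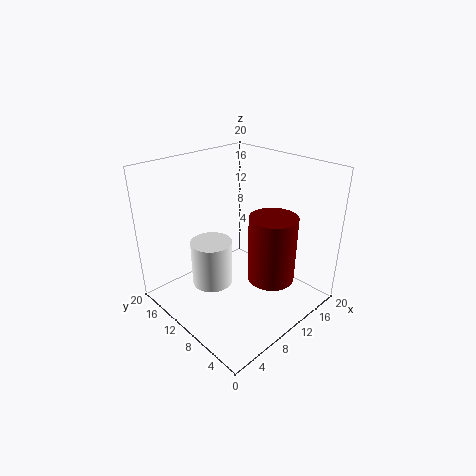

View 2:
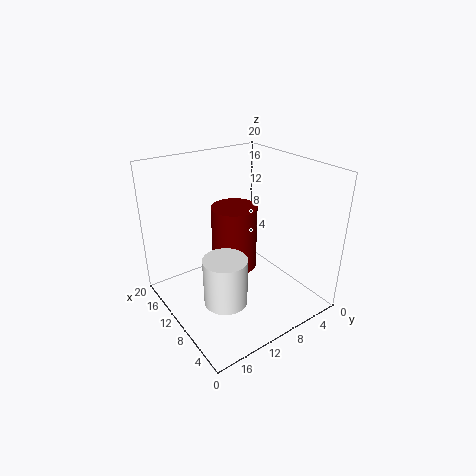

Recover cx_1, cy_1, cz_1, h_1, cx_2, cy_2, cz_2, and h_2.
cx_1 = 8
cy_1 = 13.5
cz_1 = 2
h_1 = 6.75
cx_2 = 14.5
cy_2 = 7.5
cz_2 = 2.5
h_2 = 10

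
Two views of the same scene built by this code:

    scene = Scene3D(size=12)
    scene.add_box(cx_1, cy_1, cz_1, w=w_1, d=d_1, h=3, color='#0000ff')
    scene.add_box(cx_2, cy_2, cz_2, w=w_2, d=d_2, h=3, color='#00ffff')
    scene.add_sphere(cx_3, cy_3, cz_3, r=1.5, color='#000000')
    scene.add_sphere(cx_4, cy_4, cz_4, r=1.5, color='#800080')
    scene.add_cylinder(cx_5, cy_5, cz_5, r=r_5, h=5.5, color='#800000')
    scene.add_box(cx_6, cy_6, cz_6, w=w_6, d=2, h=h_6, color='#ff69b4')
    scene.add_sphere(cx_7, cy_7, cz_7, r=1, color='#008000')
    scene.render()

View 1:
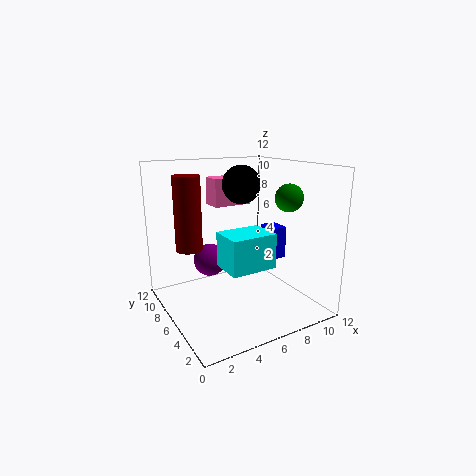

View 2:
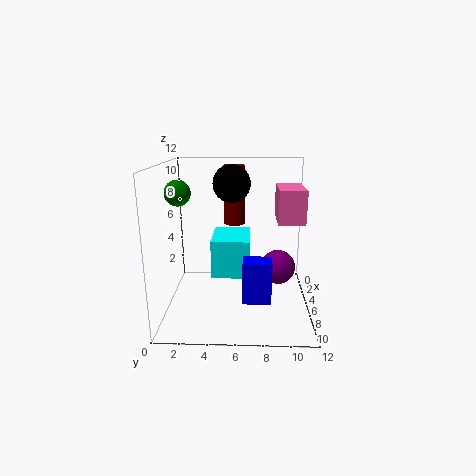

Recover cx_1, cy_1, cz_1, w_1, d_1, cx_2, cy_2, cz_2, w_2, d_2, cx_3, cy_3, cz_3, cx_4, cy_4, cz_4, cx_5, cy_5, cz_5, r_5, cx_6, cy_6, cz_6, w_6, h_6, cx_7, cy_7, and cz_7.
cx_1 = 10; cy_1 = 6.5; cz_1 = 3; w_1 = 1.5; d_1 = 2; cx_2 = 4.5; cy_2 = 4; cz_2 = 3.5; w_2 = 4; d_2 = 3; cx_3 = 6; cy_3 = 5.5; cz_3 = 10.5; cx_4 = 5; cy_4 = 9.5; cz_4 = 3; cx_5 = 1.5; cy_5 = 5.5; cz_5 = 6; r_5 = 1; cx_6 = 5.5; cy_6 = 9; cz_6 = 8; w_6 = 3.5; h_6 = 2.5; cx_7 = 7.5; cy_7 = 1.5; cz_7 = 10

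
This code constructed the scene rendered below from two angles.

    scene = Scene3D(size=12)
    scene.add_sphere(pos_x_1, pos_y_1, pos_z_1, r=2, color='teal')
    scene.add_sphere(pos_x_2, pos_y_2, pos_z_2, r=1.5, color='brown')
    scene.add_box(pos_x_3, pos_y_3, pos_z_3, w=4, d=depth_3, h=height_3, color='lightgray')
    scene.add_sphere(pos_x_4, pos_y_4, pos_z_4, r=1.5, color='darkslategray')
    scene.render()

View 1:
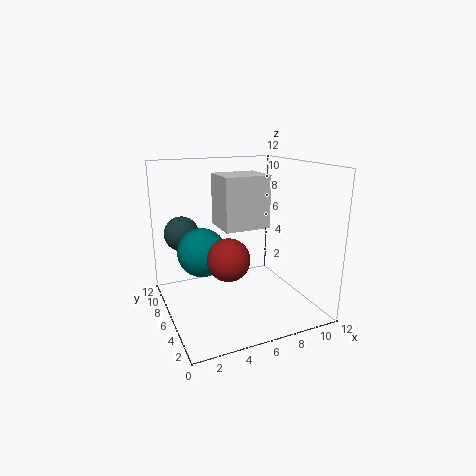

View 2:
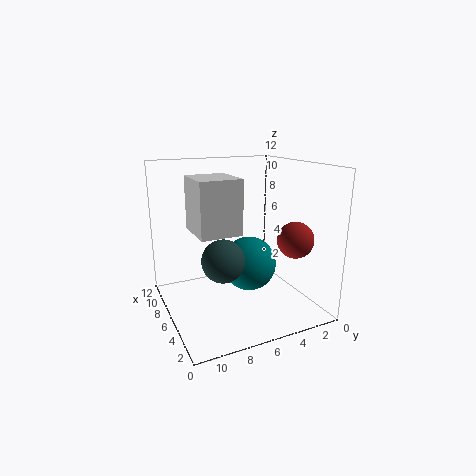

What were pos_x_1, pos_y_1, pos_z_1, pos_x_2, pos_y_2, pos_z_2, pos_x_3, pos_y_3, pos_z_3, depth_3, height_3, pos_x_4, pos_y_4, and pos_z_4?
pos_x_1 = 3; pos_y_1 = 6.5; pos_z_1 = 5; pos_x_2 = 3.5; pos_y_2 = 2; pos_z_2 = 6; pos_x_3 = 5; pos_y_3 = 6; pos_z_3 = 6.5; depth_3 = 3.5; height_3 = 4.5; pos_x_4 = 2; pos_y_4 = 9; pos_z_4 = 6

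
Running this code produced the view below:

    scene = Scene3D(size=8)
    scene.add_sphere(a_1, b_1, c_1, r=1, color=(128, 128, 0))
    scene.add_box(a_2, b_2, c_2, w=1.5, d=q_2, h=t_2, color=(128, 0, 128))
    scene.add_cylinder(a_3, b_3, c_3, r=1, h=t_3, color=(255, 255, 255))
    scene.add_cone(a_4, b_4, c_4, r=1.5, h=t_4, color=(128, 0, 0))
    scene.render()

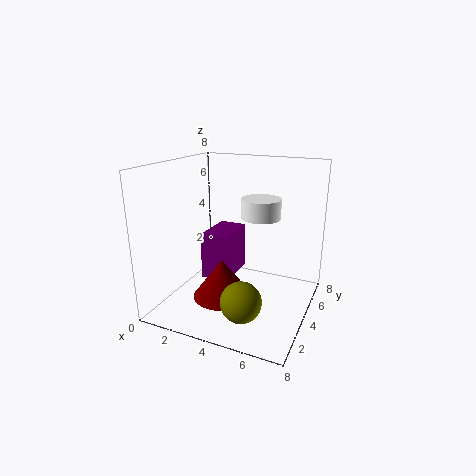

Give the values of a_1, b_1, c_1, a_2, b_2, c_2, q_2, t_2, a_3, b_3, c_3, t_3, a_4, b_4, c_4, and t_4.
a_1 = 5.5; b_1 = 1; c_1 = 2; a_2 = 2.5; b_2 = 2.5; c_2 = 2; q_2 = 2.5; t_2 = 2.5; a_3 = 5.5; b_3 = 3.5; c_3 = 5.5; t_3 = 1; a_4 = 4; b_4 = 2; c_4 = 1.5; t_4 = 2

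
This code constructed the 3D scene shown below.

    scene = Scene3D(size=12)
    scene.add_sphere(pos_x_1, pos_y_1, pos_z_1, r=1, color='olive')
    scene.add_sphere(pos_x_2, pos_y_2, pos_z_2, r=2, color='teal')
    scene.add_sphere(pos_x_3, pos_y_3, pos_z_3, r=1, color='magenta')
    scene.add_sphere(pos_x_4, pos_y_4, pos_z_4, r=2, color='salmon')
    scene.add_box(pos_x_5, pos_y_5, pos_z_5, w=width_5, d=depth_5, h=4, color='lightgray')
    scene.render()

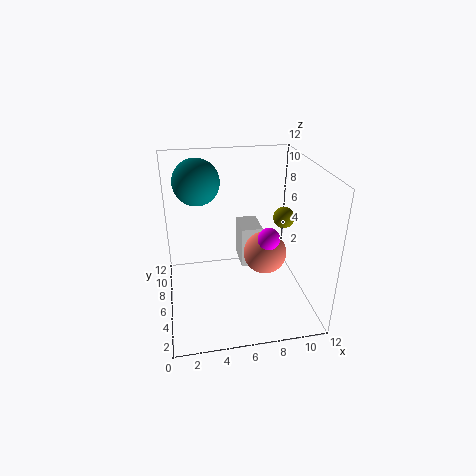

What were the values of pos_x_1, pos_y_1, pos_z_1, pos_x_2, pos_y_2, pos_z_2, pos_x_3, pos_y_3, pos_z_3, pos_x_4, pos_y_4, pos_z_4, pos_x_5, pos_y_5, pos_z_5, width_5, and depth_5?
pos_x_1 = 11
pos_y_1 = 9
pos_z_1 = 6
pos_x_2 = 3
pos_y_2 = 9
pos_z_2 = 10
pos_x_3 = 9
pos_y_3 = 7
pos_z_3 = 5
pos_x_4 = 9
pos_y_4 = 8
pos_z_4 = 3
pos_x_5 = 7
pos_y_5 = 9
pos_z_5 = 1
width_5 = 2
depth_5 = 3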